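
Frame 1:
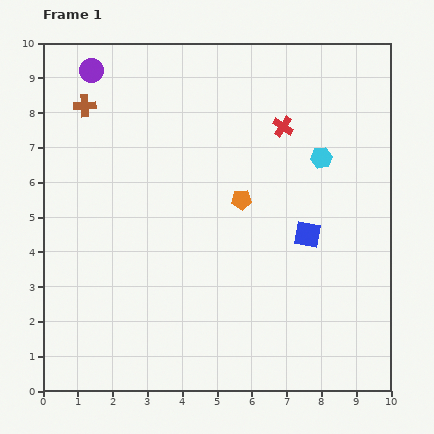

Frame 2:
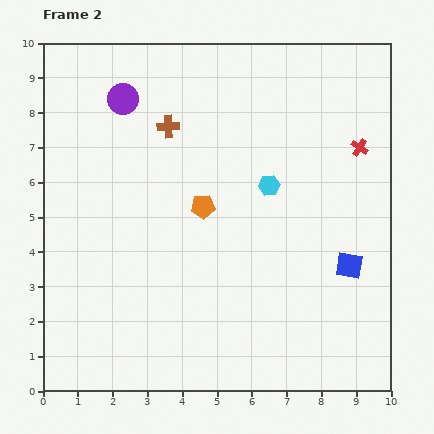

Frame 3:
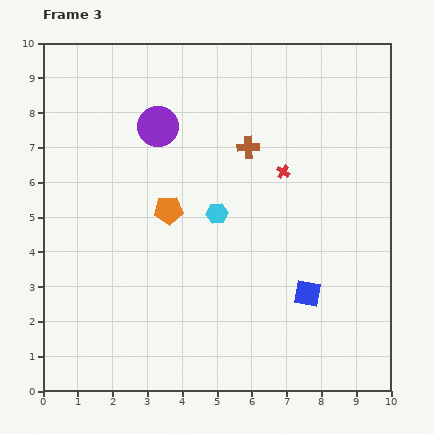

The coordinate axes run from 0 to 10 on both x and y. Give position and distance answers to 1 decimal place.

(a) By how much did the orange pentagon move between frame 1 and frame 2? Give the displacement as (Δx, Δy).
(-1.1, -0.2)

The orange pentagon was at (5.7, 5.5) in frame 1 and (4.6, 5.3) in frame 2.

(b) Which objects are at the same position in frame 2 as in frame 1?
none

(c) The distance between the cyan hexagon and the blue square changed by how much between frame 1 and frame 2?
+1.1

Distance in frame 1: 2.2. Distance in frame 2: 3.3.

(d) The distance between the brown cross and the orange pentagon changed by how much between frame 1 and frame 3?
-2.3

Distance in frame 1: 5.2. Distance in frame 3: 2.9.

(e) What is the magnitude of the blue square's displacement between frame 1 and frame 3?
1.7

The blue square moved from (7.6, 4.5) to (7.6, 2.8), a distance of √(0.0² + 1.7²) ≈ 1.7.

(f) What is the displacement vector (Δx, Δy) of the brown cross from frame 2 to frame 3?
(2.3, -0.6)

The brown cross was at (3.6, 7.6) in frame 2 and (5.9, 7.0) in frame 3.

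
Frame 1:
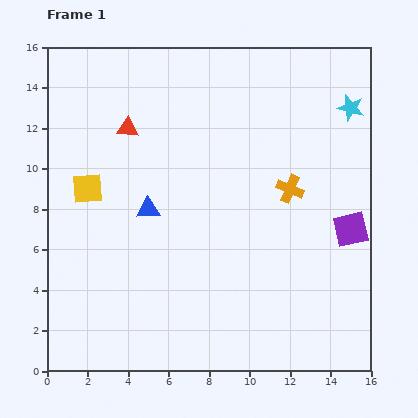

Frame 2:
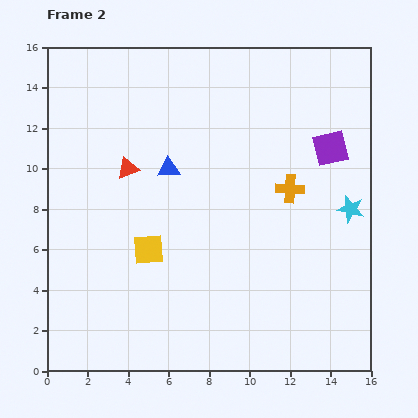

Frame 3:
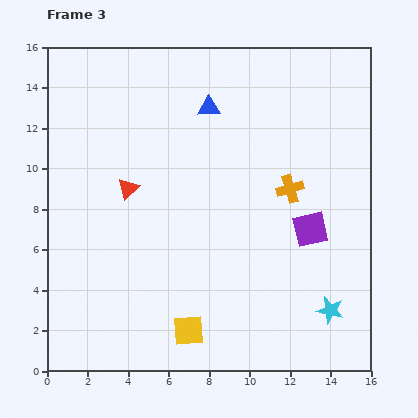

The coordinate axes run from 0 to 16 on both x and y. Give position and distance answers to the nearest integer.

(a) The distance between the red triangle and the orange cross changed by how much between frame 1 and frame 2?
-1

Distance in frame 1: 9. Distance in frame 2: 8.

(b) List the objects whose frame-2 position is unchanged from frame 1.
the orange cross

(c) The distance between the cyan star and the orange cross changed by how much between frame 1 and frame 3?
+1

Distance in frame 1: 5. Distance in frame 3: 6.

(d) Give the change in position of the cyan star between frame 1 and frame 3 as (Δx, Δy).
(-1, -10)

The cyan star was at (15, 13) in frame 1 and (14, 3) in frame 3.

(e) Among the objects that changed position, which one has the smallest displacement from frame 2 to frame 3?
the red triangle

(moved 1)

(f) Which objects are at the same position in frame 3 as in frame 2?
the orange cross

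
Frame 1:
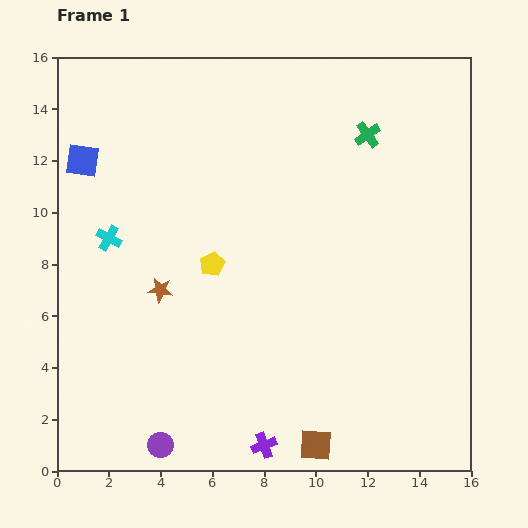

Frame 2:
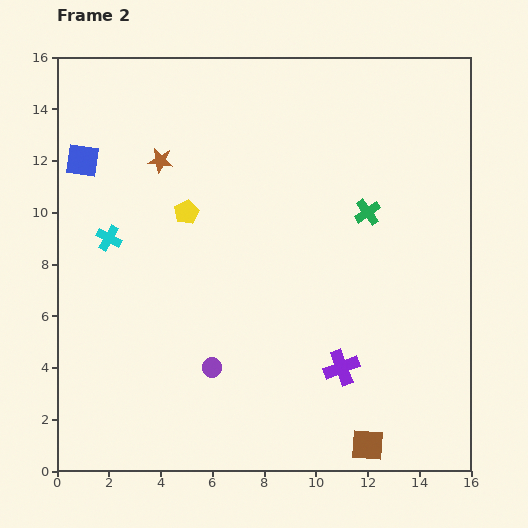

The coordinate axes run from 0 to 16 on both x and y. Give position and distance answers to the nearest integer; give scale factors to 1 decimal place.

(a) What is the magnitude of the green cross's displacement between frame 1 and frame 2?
3

The green cross moved from (12, 13) to (12, 10), a distance of √(0² + 3²) ≈ 3.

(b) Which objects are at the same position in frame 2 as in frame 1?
the cyan cross, the blue square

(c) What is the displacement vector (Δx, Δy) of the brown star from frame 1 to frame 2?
(0, 5)

The brown star was at (4, 7) in frame 1 and (4, 12) in frame 2.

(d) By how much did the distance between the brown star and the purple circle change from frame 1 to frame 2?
+2

Distance in frame 1: 6. Distance in frame 2: 8.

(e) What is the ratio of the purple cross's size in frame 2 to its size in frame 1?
1.4×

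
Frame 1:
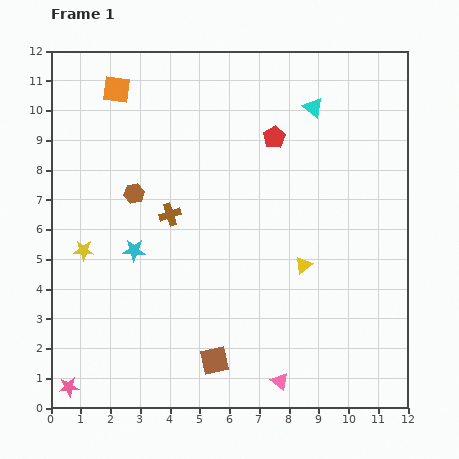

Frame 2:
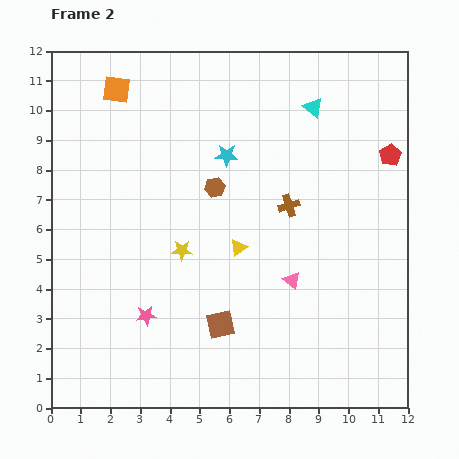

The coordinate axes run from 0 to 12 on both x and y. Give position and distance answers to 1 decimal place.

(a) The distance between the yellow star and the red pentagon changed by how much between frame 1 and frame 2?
+0.3

Distance in frame 1: 7.4. Distance in frame 2: 7.7.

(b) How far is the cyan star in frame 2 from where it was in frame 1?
4.5

The cyan star moved from (2.8, 5.3) to (5.9, 8.5), a distance of √(3.1² + 3.2²) ≈ 4.5.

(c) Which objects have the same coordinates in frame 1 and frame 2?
the cyan triangle, the orange square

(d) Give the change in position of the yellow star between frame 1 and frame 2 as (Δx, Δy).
(3.3, 0.0)

The yellow star was at (1.1, 5.3) in frame 1 and (4.4, 5.3) in frame 2.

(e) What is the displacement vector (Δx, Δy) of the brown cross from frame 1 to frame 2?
(4.0, 0.3)

The brown cross was at (4.0, 6.5) in frame 1 and (8.0, 6.8) in frame 2.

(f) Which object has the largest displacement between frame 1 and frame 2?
the cyan star

(moved 4.5; next 4.0)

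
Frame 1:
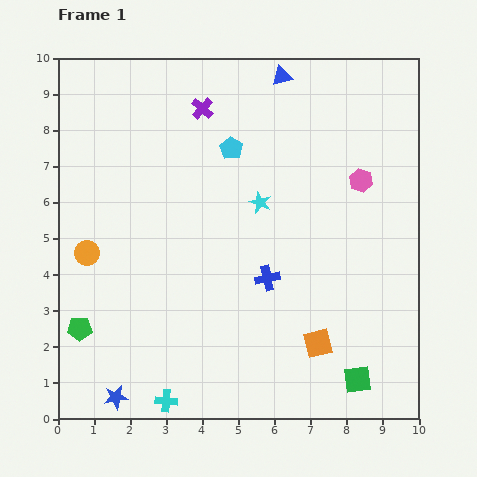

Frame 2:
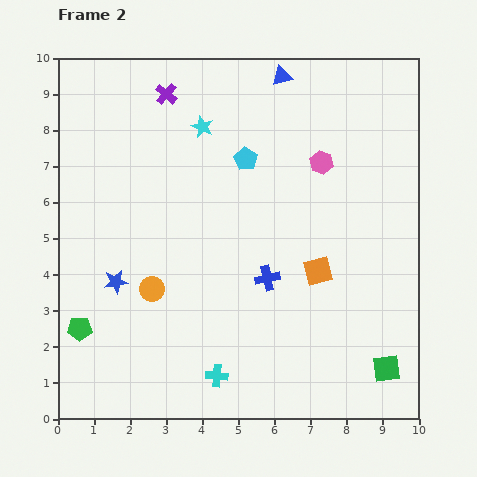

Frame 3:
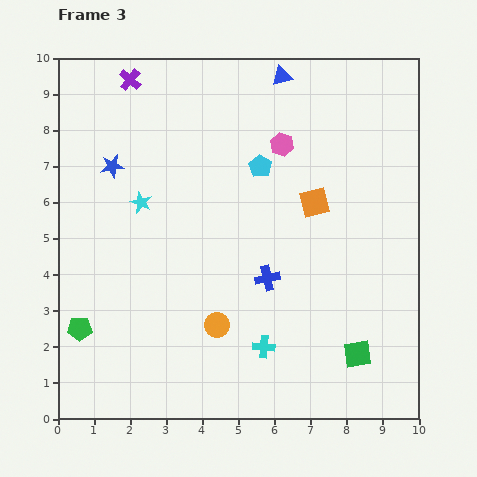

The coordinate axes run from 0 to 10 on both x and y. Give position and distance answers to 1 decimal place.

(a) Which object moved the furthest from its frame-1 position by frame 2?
the blue star

(moved 3.2; next 2.6)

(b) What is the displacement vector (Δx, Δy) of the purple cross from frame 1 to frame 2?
(-1.0, 0.4)

The purple cross was at (4.0, 8.6) in frame 1 and (3.0, 9.0) in frame 2.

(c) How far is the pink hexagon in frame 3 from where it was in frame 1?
2.4

The pink hexagon moved from (8.4, 6.6) to (6.2, 7.6), a distance of √(2.2² + 1.0²) ≈ 2.4.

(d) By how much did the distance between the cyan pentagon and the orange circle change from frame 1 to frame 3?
-0.3

Distance in frame 1: 4.9. Distance in frame 3: 4.6.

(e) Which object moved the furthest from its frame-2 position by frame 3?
the blue star

(moved 3.2; next 2.7)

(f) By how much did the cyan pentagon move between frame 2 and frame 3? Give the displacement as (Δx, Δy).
(0.4, -0.2)

The cyan pentagon was at (5.2, 7.2) in frame 2 and (5.6, 7.0) in frame 3.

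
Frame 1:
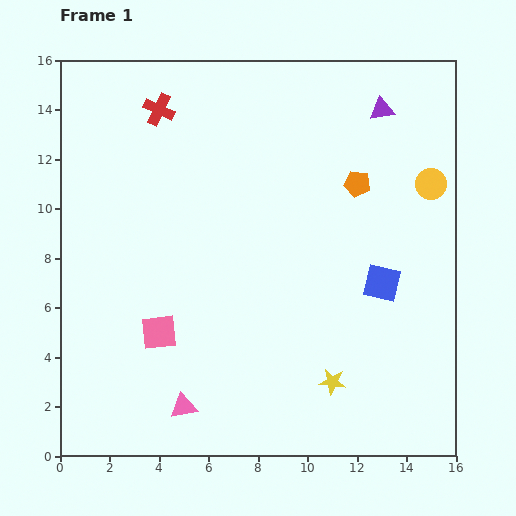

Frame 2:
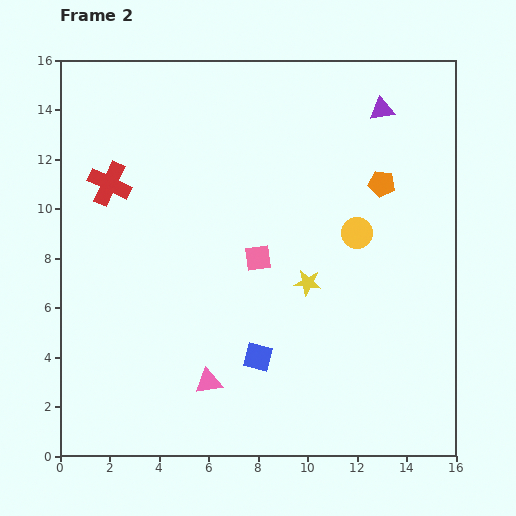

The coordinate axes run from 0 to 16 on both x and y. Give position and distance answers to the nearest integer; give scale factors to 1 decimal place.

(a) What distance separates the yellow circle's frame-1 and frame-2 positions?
4

The yellow circle moved from (15, 11) to (12, 9), a distance of √(3² + 2²) ≈ 4.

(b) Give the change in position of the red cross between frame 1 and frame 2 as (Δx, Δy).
(-2, -3)

The red cross was at (4, 14) in frame 1 and (2, 11) in frame 2.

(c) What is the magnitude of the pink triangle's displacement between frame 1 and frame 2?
1

The pink triangle moved from (5, 2) to (6, 3), a distance of √(1² + 1²) ≈ 1.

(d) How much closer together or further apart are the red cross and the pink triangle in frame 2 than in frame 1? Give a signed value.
-3

Distance in frame 1: 12. Distance in frame 2: 9.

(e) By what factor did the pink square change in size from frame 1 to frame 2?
0.8×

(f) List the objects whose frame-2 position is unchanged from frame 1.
the purple triangle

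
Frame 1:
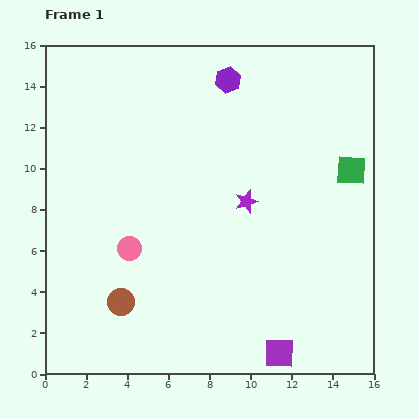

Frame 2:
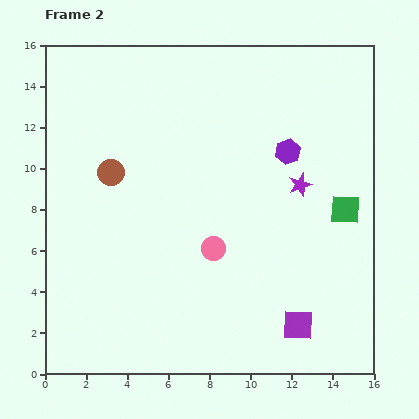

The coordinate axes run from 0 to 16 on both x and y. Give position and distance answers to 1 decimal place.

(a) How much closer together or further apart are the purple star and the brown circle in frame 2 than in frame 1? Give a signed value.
+1.4

Distance in frame 1: 7.8. Distance in frame 2: 9.2.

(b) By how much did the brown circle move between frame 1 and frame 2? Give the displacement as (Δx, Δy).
(-0.5, 6.3)

The brown circle was at (3.7, 3.5) in frame 1 and (3.2, 9.8) in frame 2.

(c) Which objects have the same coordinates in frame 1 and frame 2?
none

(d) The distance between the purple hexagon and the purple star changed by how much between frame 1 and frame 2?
-4.3

Distance in frame 1: 6.0. Distance in frame 2: 1.7.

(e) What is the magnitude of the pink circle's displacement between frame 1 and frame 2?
4.1

The pink circle moved from (4.1, 6.1) to (8.2, 6.1), a distance of √(4.1² + 0.0²) ≈ 4.1.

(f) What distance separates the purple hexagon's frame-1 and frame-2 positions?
4.5

The purple hexagon moved from (8.9, 14.3) to (11.8, 10.8), a distance of √(2.9² + 3.5²) ≈ 4.5.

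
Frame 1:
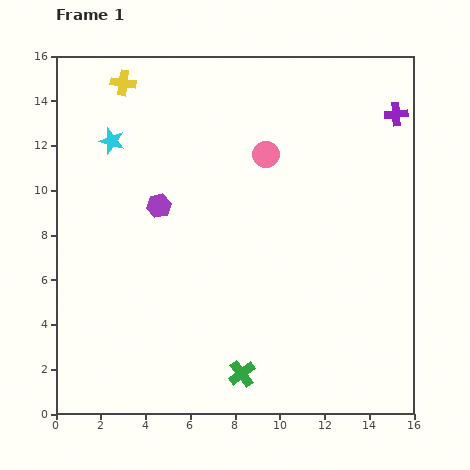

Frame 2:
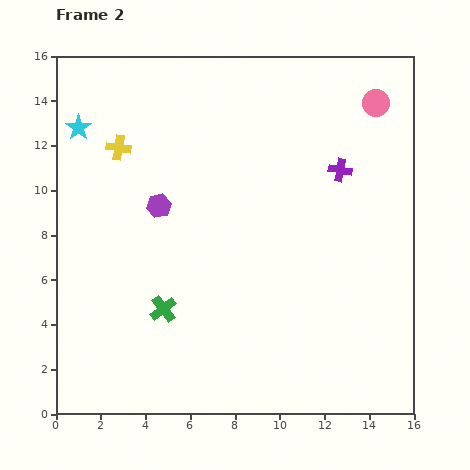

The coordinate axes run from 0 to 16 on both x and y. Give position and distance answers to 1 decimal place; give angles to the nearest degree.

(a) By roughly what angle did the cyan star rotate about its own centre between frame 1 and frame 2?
19° clockwise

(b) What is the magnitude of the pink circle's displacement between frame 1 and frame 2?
5.4

The pink circle moved from (9.4, 11.6) to (14.3, 13.9), a distance of √(4.9² + 2.3²) ≈ 5.4.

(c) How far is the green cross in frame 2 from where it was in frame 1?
4.5

The green cross moved from (8.3, 1.8) to (4.8, 4.7), a distance of √(3.5² + 2.9²) ≈ 4.5.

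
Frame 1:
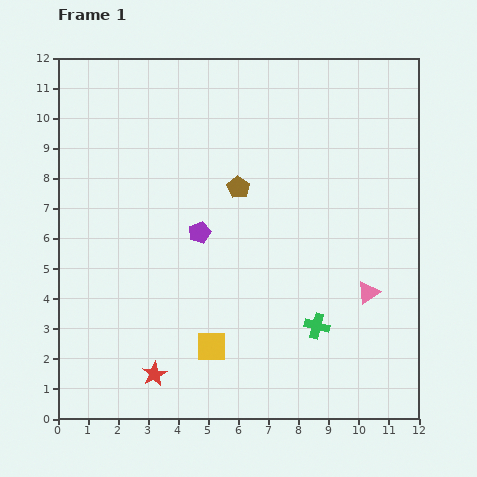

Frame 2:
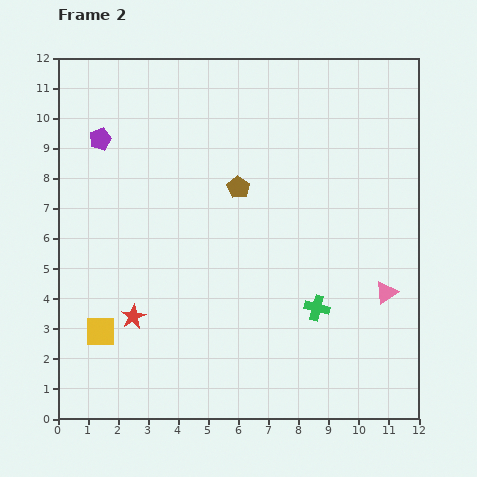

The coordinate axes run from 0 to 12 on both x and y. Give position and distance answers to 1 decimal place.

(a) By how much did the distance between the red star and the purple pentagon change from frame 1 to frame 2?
+1.1

Distance in frame 1: 4.9. Distance in frame 2: 6.0.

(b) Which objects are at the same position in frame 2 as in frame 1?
the brown pentagon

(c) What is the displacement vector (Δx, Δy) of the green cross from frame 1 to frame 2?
(0.0, 0.6)

The green cross was at (8.6, 3.1) in frame 1 and (8.6, 3.7) in frame 2.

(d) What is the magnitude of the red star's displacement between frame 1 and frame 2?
2.0

The red star moved from (3.2, 1.5) to (2.5, 3.4), a distance of √(0.7² + 1.9²) ≈ 2.0.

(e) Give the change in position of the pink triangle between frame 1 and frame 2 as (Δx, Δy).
(0.6, 0.0)

The pink triangle was at (10.3, 4.2) in frame 1 and (10.9, 4.2) in frame 2.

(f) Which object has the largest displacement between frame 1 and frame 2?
the purple pentagon

(moved 4.5; next 3.7)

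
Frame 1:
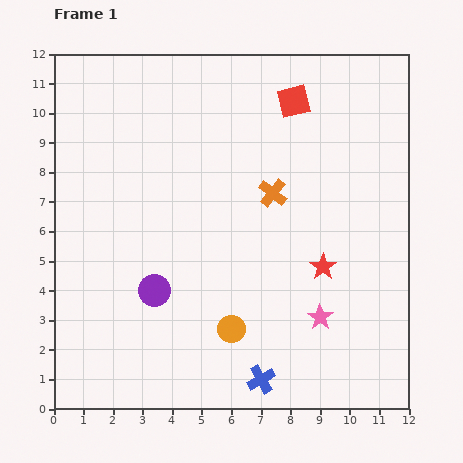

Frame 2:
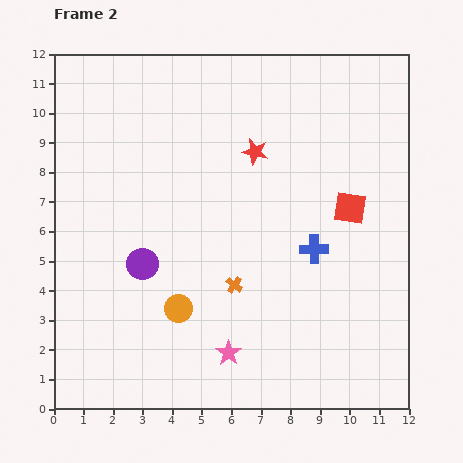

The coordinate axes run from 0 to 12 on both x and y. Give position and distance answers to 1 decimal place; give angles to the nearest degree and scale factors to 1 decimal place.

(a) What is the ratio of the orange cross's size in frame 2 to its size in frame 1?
0.6×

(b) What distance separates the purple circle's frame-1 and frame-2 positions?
1.0

The purple circle moved from (3.4, 4.0) to (3.0, 4.9), a distance of √(0.4² + 0.9²) ≈ 1.0.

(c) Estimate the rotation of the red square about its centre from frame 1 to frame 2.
21° clockwise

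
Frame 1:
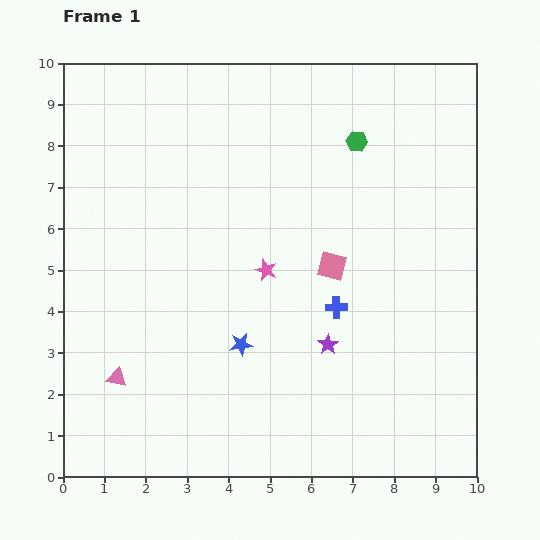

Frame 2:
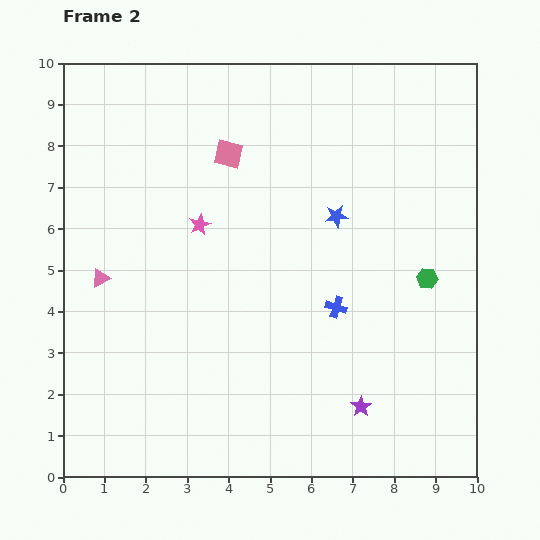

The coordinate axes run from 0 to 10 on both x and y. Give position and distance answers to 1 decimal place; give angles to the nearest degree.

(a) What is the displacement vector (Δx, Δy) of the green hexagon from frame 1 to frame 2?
(1.7, -3.3)

The green hexagon was at (7.1, 8.1) in frame 1 and (8.8, 4.8) in frame 2.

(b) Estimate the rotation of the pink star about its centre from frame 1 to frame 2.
27° clockwise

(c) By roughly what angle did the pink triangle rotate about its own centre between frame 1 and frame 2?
39° counter-clockwise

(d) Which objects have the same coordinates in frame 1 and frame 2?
the blue cross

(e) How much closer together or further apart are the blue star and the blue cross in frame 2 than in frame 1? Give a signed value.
-0.3

Distance in frame 1: 2.5. Distance in frame 2: 2.2.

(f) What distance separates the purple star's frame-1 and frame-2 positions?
1.7

The purple star moved from (6.4, 3.2) to (7.2, 1.7), a distance of √(0.8² + 1.5²) ≈ 1.7.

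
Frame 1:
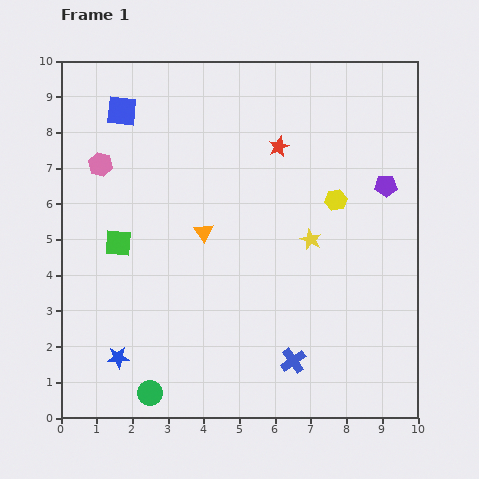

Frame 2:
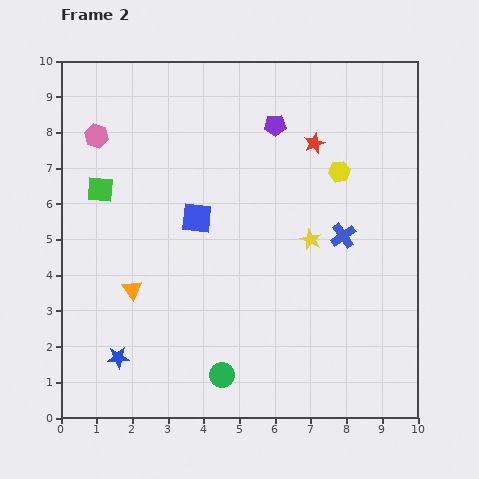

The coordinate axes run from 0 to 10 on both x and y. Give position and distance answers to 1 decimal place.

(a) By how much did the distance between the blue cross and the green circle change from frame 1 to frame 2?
+1.1

Distance in frame 1: 4.1. Distance in frame 2: 5.2.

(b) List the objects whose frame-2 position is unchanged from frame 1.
the yellow star, the blue star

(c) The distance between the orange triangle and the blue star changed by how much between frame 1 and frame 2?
-2.3

Distance in frame 1: 4.2. Distance in frame 2: 1.9.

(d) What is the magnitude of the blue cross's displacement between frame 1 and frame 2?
3.8

The blue cross moved from (6.5, 1.6) to (7.9, 5.1), a distance of √(1.4² + 3.5²) ≈ 3.8.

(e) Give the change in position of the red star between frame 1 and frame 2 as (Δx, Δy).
(1.0, 0.1)

The red star was at (6.1, 7.6) in frame 1 and (7.1, 7.7) in frame 2.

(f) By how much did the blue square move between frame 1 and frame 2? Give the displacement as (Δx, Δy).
(2.1, -3.0)

The blue square was at (1.7, 8.6) in frame 1 and (3.8, 5.6) in frame 2.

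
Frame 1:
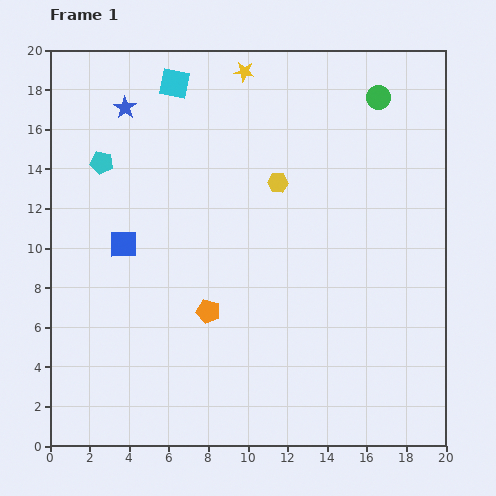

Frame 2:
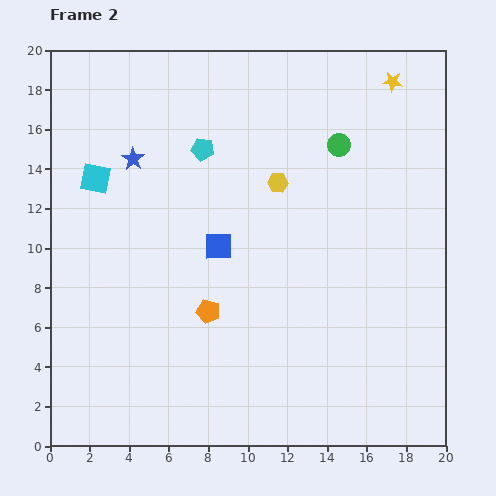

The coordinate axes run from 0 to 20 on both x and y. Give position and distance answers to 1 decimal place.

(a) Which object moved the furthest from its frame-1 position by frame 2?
the yellow star

(moved 7.5; next 6.2)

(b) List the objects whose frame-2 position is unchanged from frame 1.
the yellow hexagon, the orange pentagon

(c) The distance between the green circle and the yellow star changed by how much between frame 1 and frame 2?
-2.7

Distance in frame 1: 6.9. Distance in frame 2: 4.2.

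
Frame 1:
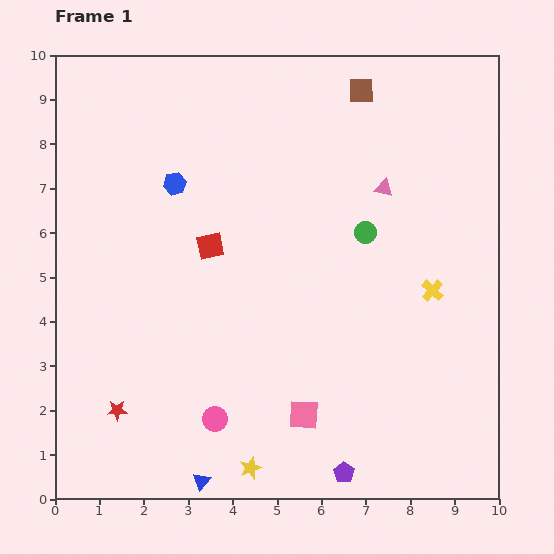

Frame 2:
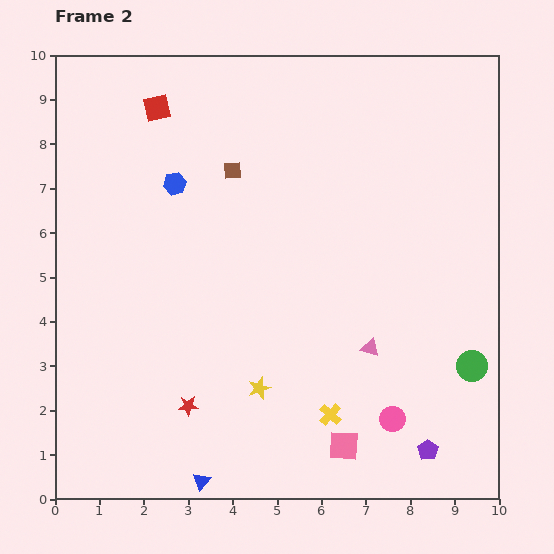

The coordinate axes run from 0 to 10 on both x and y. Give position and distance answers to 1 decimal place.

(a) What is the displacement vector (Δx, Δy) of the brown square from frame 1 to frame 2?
(-2.9, -1.8)

The brown square was at (6.9, 9.2) in frame 1 and (4.0, 7.4) in frame 2.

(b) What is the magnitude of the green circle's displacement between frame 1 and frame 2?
3.8

The green circle moved from (7.0, 6.0) to (9.4, 3.0), a distance of √(2.4² + 3.0²) ≈ 3.8.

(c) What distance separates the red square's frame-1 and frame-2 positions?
3.3

The red square moved from (3.5, 5.7) to (2.3, 8.8), a distance of √(1.2² + 3.1²) ≈ 3.3.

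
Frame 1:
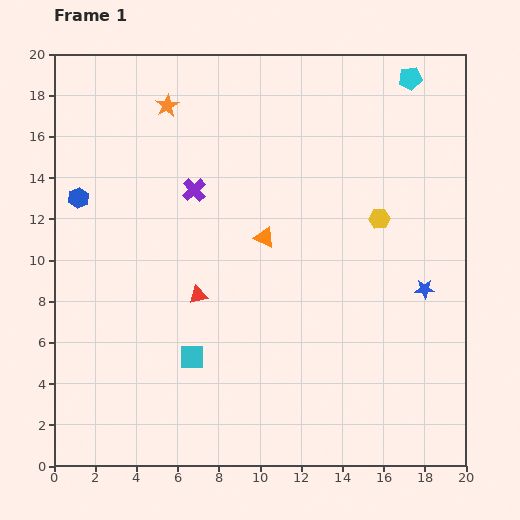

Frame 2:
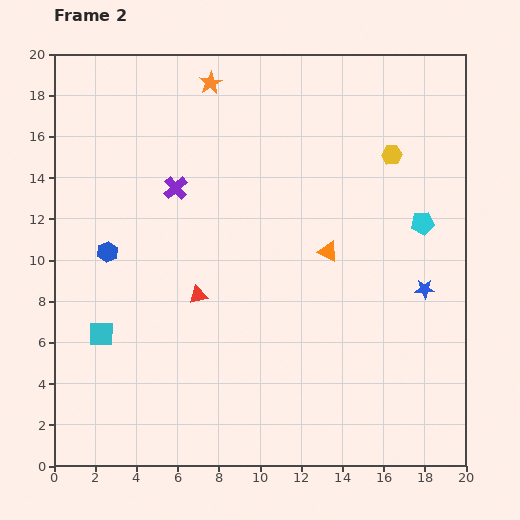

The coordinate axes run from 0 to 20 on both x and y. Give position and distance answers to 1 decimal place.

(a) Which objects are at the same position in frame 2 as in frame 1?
the blue star, the red triangle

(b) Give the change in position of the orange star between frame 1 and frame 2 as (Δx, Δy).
(2.1, 1.1)

The orange star was at (5.5, 17.5) in frame 1 and (7.6, 18.6) in frame 2.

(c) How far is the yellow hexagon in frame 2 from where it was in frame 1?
3.2

The yellow hexagon moved from (15.8, 12.0) to (16.4, 15.1), a distance of √(0.6² + 3.1²) ≈ 3.2.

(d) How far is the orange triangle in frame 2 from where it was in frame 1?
3.2

The orange triangle moved from (10.2, 11.1) to (13.3, 10.4), a distance of √(3.1² + 0.7²) ≈ 3.2.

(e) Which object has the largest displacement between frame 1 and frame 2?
the cyan pentagon

(moved 7.0; next 4.5)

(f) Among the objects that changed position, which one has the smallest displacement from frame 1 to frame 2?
the purple cross

(moved 0.9)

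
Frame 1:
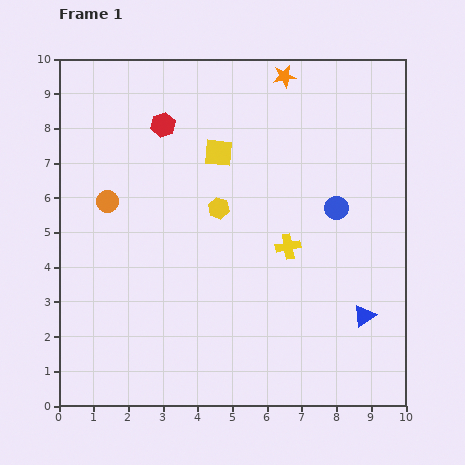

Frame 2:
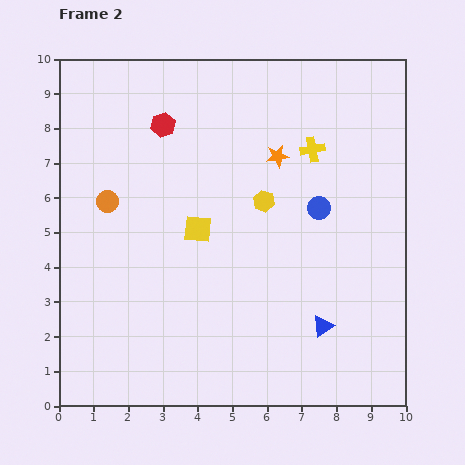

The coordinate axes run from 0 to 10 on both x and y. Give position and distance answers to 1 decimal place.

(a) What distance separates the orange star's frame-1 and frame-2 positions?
2.3

The orange star moved from (6.5, 9.5) to (6.3, 7.2), a distance of √(0.2² + 2.3²) ≈ 2.3.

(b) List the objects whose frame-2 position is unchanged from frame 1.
the orange circle, the red hexagon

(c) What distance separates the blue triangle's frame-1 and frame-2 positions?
1.2

The blue triangle moved from (8.8, 2.6) to (7.6, 2.3), a distance of √(1.2² + 0.3²) ≈ 1.2.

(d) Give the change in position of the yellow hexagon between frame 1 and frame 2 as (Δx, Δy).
(1.3, 0.2)

The yellow hexagon was at (4.6, 5.7) in frame 1 and (5.9, 5.9) in frame 2.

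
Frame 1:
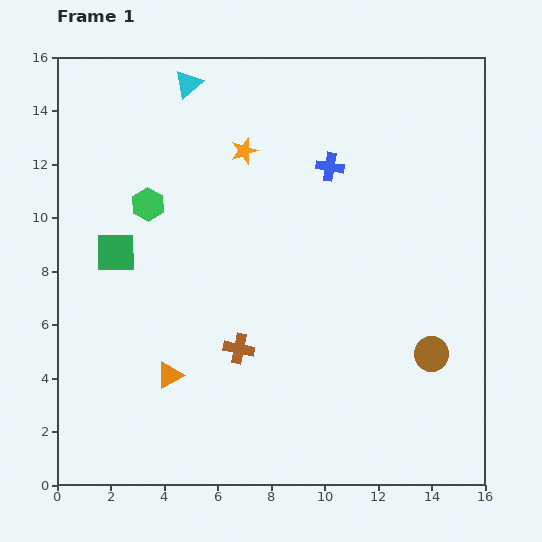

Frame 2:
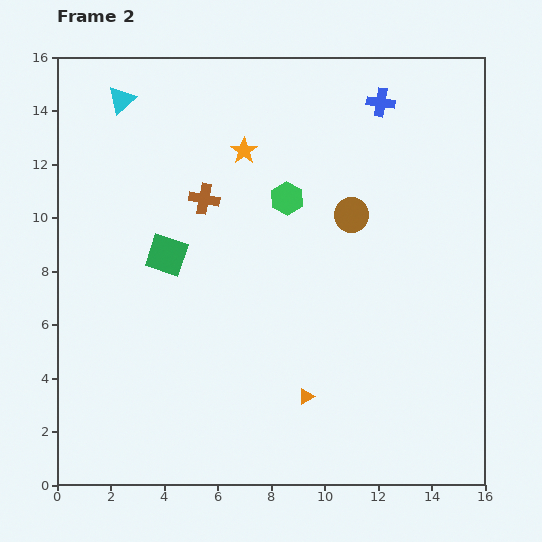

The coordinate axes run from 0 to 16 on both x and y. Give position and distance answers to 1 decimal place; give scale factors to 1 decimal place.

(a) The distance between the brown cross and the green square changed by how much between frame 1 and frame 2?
-3.3

Distance in frame 1: 5.8. Distance in frame 2: 2.5.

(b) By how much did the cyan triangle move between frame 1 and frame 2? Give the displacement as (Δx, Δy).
(-2.5, -0.6)

The cyan triangle was at (4.9, 15.0) in frame 1 and (2.4, 14.4) in frame 2.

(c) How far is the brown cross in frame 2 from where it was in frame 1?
5.7

The brown cross moved from (6.8, 5.1) to (5.5, 10.7), a distance of √(1.3² + 5.6²) ≈ 5.7.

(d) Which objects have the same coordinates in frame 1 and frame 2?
the orange star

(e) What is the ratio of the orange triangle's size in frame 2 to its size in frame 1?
0.6×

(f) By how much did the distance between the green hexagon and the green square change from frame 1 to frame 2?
+2.8

Distance in frame 1: 2.2. Distance in frame 2: 5.0.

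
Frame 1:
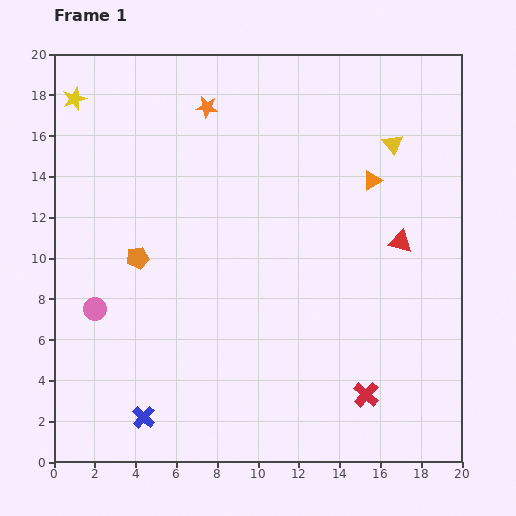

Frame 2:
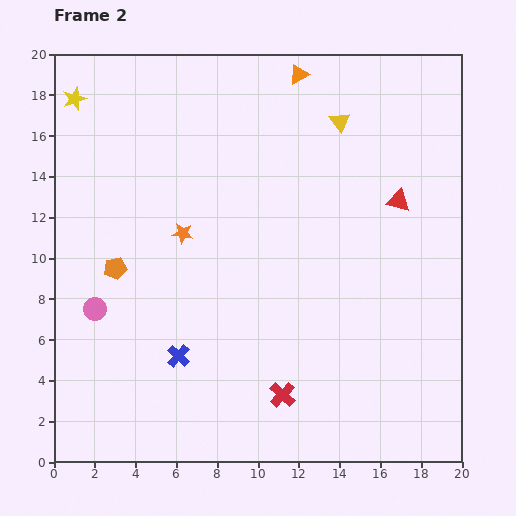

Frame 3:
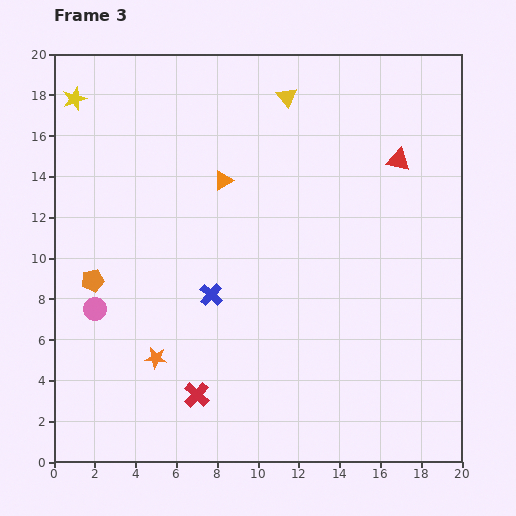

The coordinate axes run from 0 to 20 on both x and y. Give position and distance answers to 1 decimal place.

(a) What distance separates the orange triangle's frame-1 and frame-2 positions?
6.3

The orange triangle moved from (15.6, 13.8) to (12.0, 19.0), a distance of √(3.6² + 5.2²) ≈ 6.3.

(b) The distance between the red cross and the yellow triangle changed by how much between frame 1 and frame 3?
+2.8

Distance in frame 1: 12.4. Distance in frame 3: 15.2.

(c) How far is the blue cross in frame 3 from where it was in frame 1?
6.8

The blue cross moved from (4.4, 2.2) to (7.7, 8.2), a distance of √(3.3² + 6.0²) ≈ 6.8.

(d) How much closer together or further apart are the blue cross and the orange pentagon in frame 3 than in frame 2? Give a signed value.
+0.5

Distance in frame 2: 5.3. Distance in frame 3: 5.8.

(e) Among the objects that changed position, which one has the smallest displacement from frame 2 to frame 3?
the orange pentagon

(moved 1.3)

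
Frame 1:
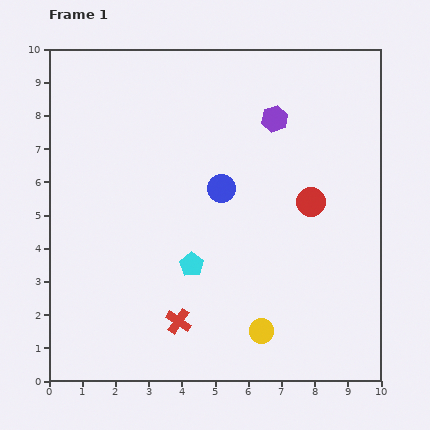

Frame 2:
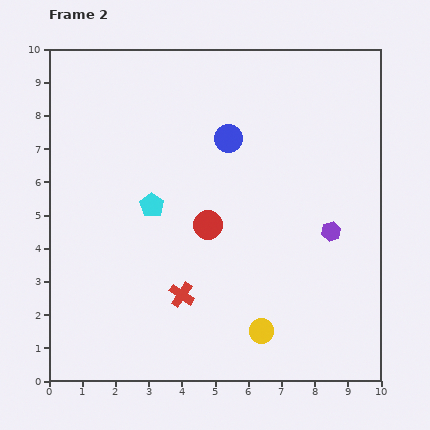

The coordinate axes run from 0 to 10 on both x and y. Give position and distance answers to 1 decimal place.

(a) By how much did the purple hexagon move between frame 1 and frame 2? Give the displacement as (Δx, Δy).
(1.7, -3.4)

The purple hexagon was at (6.8, 7.9) in frame 1 and (8.5, 4.5) in frame 2.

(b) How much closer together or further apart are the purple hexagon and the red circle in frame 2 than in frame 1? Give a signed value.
+1.0

Distance in frame 1: 2.7. Distance in frame 2: 3.7.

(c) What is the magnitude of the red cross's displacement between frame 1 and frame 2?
0.8

The red cross moved from (3.9, 1.8) to (4.0, 2.6), a distance of √(0.1² + 0.8²) ≈ 0.8.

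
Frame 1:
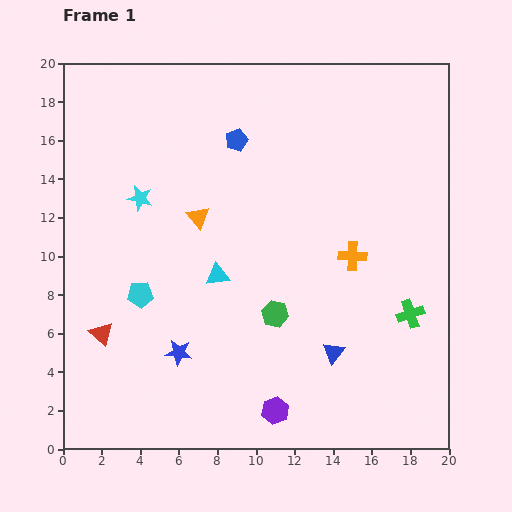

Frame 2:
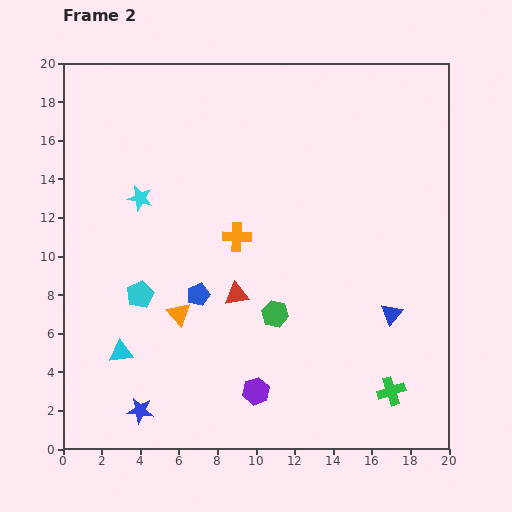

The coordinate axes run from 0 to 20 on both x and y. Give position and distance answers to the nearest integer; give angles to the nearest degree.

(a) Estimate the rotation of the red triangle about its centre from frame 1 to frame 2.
52° counter-clockwise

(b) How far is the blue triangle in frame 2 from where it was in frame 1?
4

The blue triangle moved from (14, 5) to (17, 7), a distance of √(3² + 2²) ≈ 4.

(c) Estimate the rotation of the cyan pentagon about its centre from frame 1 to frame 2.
22° counter-clockwise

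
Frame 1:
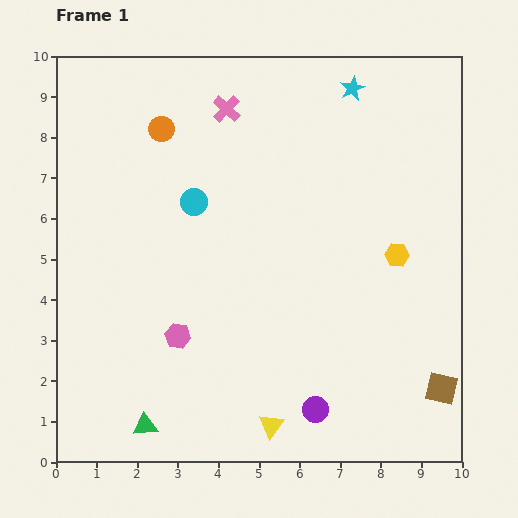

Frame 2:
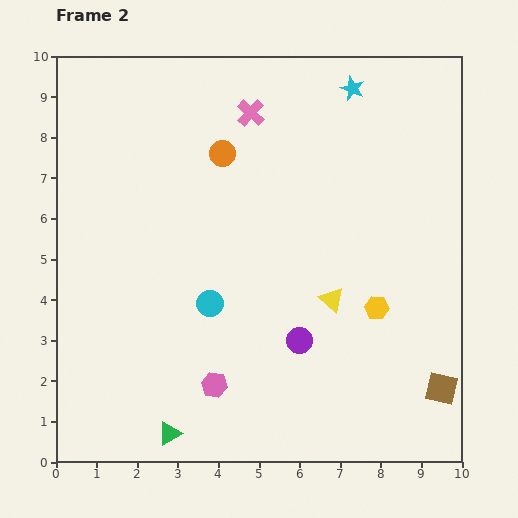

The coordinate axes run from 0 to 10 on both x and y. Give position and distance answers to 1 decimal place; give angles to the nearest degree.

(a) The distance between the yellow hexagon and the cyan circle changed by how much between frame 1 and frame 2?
-1.1

Distance in frame 1: 5.2. Distance in frame 2: 4.1.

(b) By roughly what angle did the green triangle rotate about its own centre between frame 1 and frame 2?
25° counter-clockwise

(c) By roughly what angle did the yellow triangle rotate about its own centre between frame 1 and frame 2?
26° counter-clockwise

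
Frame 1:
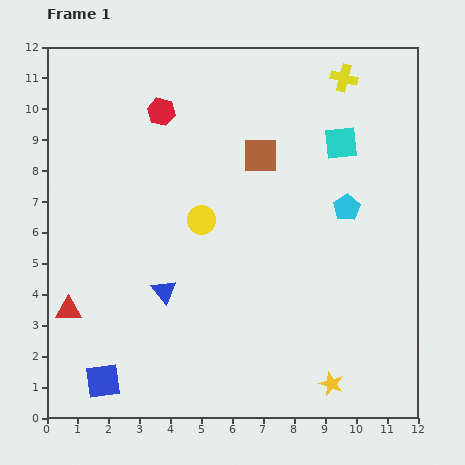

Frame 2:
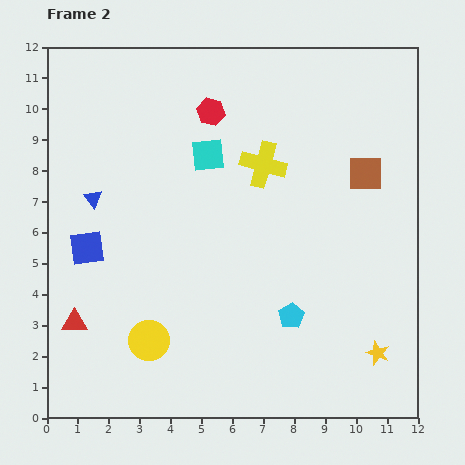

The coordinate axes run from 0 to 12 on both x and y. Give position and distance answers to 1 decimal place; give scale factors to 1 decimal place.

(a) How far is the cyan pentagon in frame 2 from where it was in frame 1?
3.9

The cyan pentagon moved from (9.7, 6.8) to (7.9, 3.3), a distance of √(1.8² + 3.5²) ≈ 3.9.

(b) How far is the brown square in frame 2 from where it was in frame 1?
3.5

The brown square moved from (6.9, 8.5) to (10.3, 7.9), a distance of √(3.4² + 0.6²) ≈ 3.5.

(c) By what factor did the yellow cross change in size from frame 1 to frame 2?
1.7×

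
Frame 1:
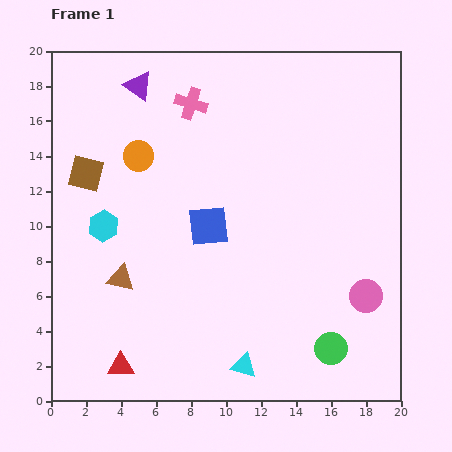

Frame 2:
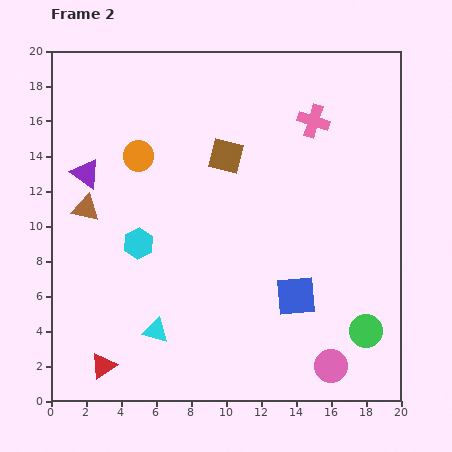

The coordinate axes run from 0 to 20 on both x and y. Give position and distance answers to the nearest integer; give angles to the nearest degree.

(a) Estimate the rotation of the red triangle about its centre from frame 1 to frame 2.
34° counter-clockwise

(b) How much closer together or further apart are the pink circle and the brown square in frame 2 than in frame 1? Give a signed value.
-4

Distance in frame 1: 17. Distance in frame 2: 13.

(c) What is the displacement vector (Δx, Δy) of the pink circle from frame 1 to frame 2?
(-2, -4)

The pink circle was at (18, 6) in frame 1 and (16, 2) in frame 2.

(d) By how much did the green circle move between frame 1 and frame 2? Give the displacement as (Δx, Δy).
(2, 1)

The green circle was at (16, 3) in frame 1 and (18, 4) in frame 2.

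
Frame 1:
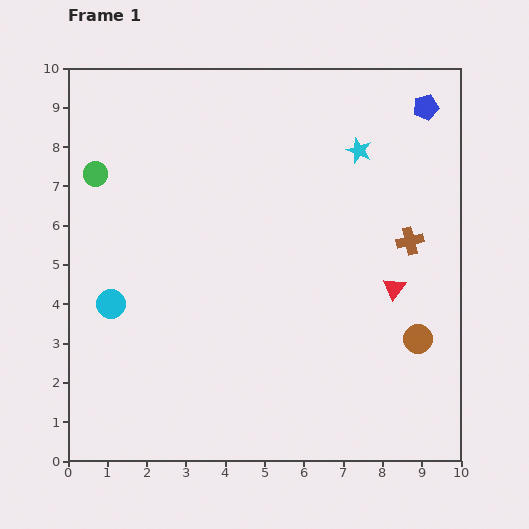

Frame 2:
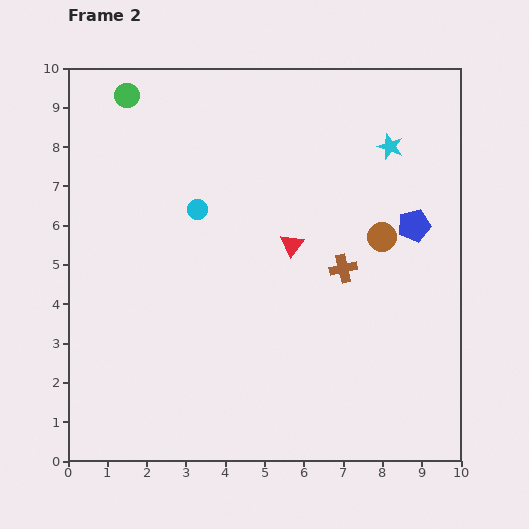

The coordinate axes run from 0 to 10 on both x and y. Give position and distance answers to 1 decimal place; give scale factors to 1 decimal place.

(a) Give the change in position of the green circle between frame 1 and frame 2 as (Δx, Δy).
(0.8, 2.0)

The green circle was at (0.7, 7.3) in frame 1 and (1.5, 9.3) in frame 2.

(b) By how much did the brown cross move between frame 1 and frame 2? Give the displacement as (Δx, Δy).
(-1.7, -0.7)

The brown cross was at (8.7, 5.6) in frame 1 and (7.0, 4.9) in frame 2.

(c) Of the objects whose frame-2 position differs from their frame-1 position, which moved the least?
the cyan star

(moved 0.8)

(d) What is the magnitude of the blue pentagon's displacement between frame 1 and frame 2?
3.0

The blue pentagon moved from (9.1, 9.0) to (8.8, 6.0), a distance of √(0.3² + 3.0²) ≈ 3.0.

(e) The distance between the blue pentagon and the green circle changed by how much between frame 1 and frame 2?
-0.6

Distance in frame 1: 8.6. Distance in frame 2: 8.0.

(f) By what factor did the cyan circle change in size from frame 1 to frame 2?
0.7×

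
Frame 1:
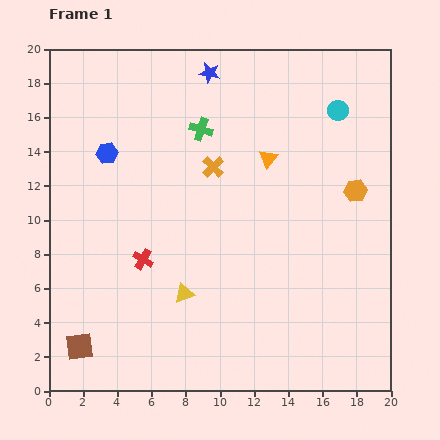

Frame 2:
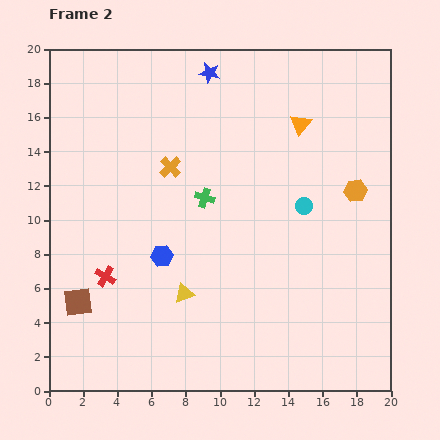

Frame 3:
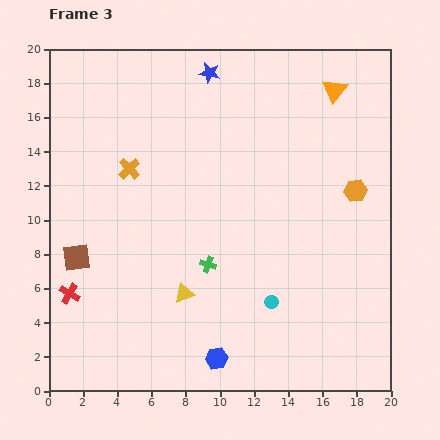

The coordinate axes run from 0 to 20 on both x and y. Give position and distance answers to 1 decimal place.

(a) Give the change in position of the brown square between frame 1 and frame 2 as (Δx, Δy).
(-0.1, 2.6)

The brown square was at (1.8, 2.6) in frame 1 and (1.7, 5.2) in frame 2.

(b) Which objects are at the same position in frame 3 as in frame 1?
the orange hexagon, the yellow triangle, the blue star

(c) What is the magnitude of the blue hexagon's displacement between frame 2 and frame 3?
6.8

The blue hexagon moved from (6.6, 7.9) to (9.8, 1.9), a distance of √(3.2² + 6.0²) ≈ 6.8.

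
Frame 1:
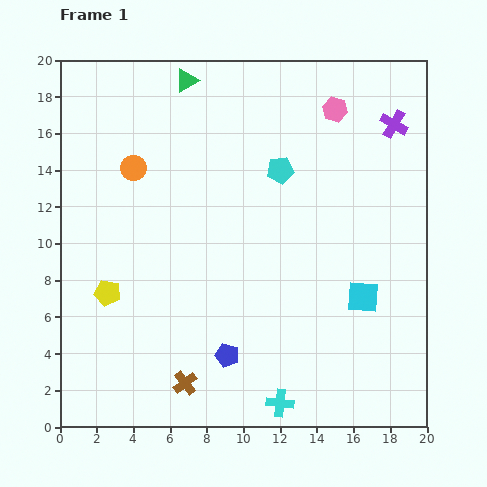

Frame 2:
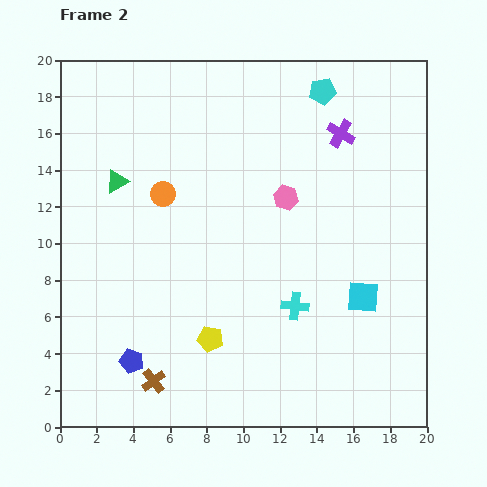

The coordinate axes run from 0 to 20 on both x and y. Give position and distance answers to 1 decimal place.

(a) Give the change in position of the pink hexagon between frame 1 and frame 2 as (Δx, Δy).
(-2.7, -4.8)

The pink hexagon was at (15.0, 17.3) in frame 1 and (12.3, 12.5) in frame 2.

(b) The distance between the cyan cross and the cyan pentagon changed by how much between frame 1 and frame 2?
-0.9

Distance in frame 1: 12.7. Distance in frame 2: 11.8.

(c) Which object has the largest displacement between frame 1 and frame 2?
the green triangle

(moved 6.7; next 6.1)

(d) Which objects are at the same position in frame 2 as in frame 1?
the cyan square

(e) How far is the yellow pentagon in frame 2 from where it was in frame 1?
6.1

The yellow pentagon moved from (2.6, 7.3) to (8.2, 4.8), a distance of √(5.6² + 2.5²) ≈ 6.1.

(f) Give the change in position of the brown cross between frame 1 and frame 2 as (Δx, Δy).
(-1.7, 0.1)

The brown cross was at (6.8, 2.4) in frame 1 and (5.1, 2.5) in frame 2.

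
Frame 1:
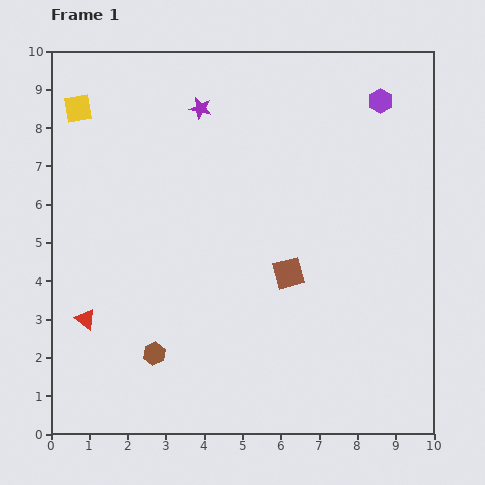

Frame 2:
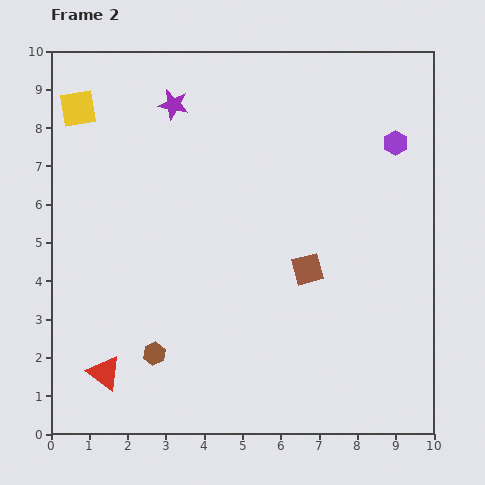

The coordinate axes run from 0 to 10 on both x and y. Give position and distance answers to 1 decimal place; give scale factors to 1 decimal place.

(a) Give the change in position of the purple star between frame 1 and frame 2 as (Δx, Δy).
(-0.7, 0.1)

The purple star was at (3.9, 8.5) in frame 1 and (3.2, 8.6) in frame 2.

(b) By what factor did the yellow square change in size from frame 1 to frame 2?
1.3×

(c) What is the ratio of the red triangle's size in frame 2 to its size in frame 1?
1.7×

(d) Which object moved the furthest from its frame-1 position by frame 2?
the red triangle

(moved 1.5; next 1.2)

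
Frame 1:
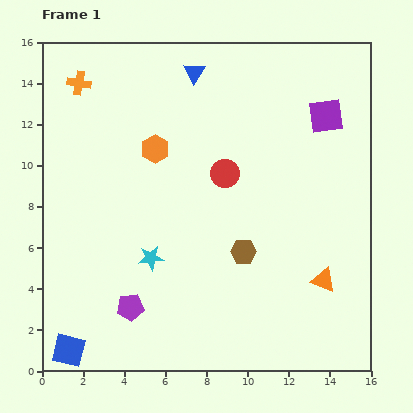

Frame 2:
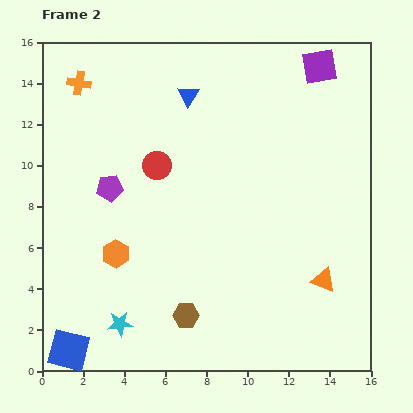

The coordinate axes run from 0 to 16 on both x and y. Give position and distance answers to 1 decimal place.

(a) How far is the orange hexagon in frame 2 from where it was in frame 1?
5.4

The orange hexagon moved from (5.5, 10.8) to (3.6, 5.7), a distance of √(1.9² + 5.1²) ≈ 5.4.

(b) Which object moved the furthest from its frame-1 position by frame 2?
the purple pentagon

(moved 5.9; next 5.4)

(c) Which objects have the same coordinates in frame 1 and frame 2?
the orange triangle, the blue square, the orange cross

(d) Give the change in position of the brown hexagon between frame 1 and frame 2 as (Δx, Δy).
(-2.8, -3.1)

The brown hexagon was at (9.8, 5.8) in frame 1 and (7.0, 2.7) in frame 2.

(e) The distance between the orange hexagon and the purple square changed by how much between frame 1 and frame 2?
+4.9

Distance in frame 1: 8.5. Distance in frame 2: 13.4.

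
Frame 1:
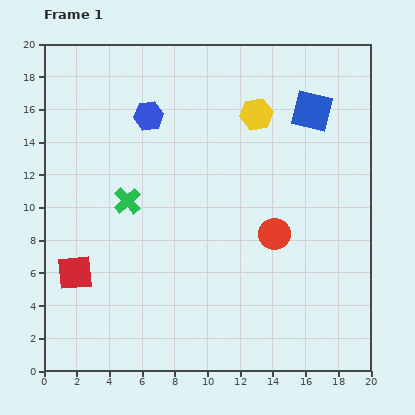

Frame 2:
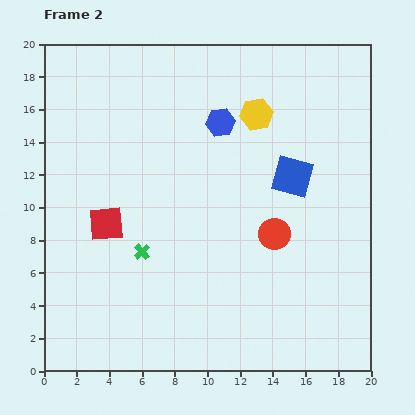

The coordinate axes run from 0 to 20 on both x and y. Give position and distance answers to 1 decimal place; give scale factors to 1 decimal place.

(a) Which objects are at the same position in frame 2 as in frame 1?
the yellow hexagon, the red circle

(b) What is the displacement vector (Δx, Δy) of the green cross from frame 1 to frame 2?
(0.9, -3.1)

The green cross was at (5.1, 10.4) in frame 1 and (6.0, 7.3) in frame 2.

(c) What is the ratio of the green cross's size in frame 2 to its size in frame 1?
0.6×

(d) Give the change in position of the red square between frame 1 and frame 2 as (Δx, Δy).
(1.9, 3.0)

The red square was at (1.9, 6.0) in frame 1 and (3.8, 9.0) in frame 2.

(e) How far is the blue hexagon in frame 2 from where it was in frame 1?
4.4

The blue hexagon moved from (6.4, 15.6) to (10.8, 15.2), a distance of √(4.4² + 0.4²) ≈ 4.4.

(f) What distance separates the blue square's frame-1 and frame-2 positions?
4.2

The blue square moved from (16.4, 15.9) to (15.2, 11.9), a distance of √(1.2² + 4.0²) ≈ 4.2.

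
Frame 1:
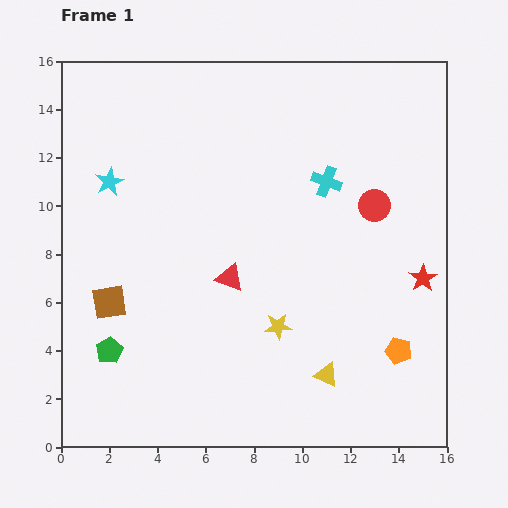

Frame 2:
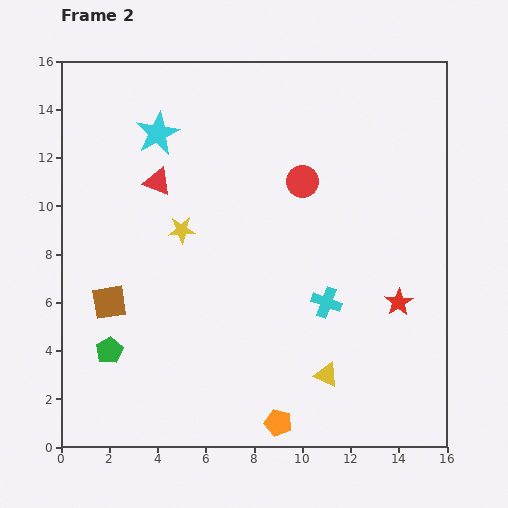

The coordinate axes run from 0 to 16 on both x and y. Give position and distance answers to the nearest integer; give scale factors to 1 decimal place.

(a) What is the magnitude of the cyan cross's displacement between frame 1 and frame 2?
5

The cyan cross moved from (11, 11) to (11, 6), a distance of √(0² + 5²) ≈ 5.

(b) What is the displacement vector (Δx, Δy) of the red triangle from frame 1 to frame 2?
(-3, 4)

The red triangle was at (7, 7) in frame 1 and (4, 11) in frame 2.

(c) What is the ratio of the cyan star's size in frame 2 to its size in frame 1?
1.5×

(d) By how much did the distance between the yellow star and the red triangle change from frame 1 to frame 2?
-1

Distance in frame 1: 3. Distance in frame 2: 2.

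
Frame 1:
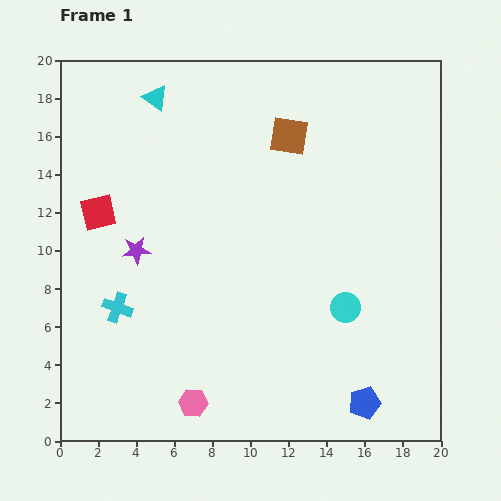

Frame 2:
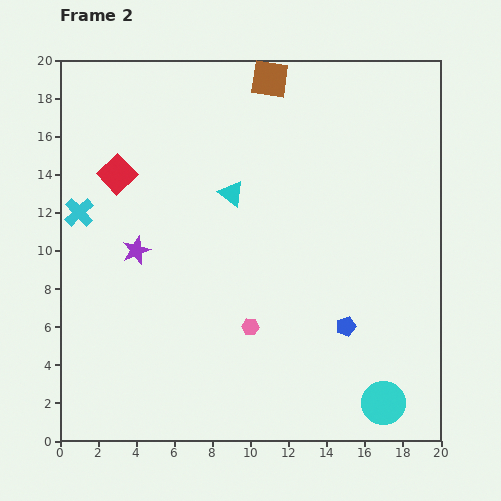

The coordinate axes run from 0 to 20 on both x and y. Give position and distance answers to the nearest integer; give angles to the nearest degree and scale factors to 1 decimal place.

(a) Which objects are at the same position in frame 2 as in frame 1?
the purple star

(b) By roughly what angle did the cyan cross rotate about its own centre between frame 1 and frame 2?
27° clockwise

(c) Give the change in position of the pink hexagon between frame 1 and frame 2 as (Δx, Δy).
(3, 4)

The pink hexagon was at (7, 2) in frame 1 and (10, 6) in frame 2.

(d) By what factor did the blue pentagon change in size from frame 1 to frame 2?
0.6×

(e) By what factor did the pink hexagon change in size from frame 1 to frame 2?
0.6×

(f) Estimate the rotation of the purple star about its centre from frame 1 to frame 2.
15° counter-clockwise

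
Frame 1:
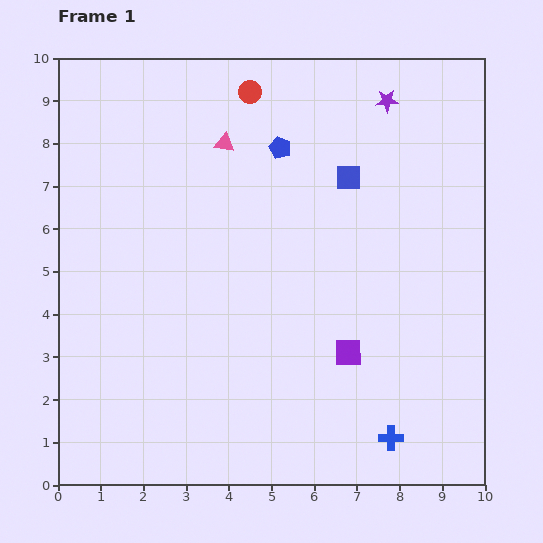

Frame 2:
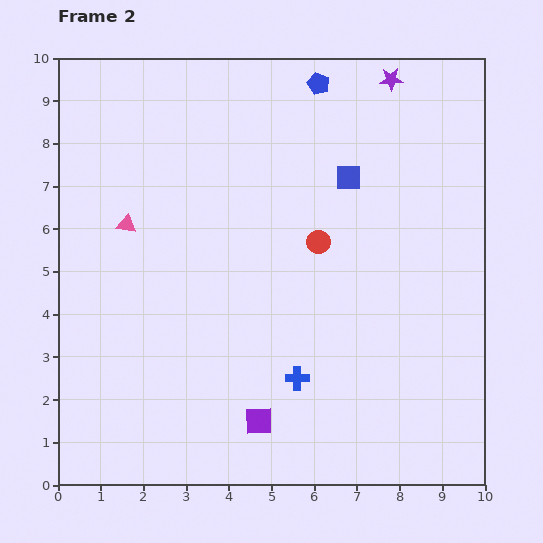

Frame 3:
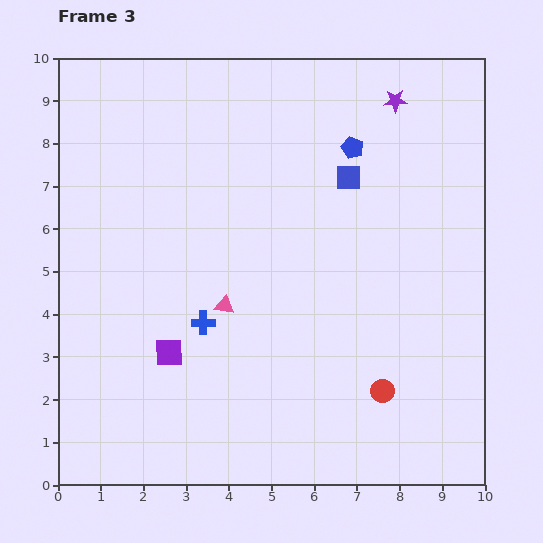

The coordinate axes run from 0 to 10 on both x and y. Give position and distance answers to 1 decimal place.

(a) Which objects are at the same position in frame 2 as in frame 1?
the blue square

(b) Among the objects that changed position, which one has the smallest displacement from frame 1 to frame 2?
the purple star

(moved 0.5)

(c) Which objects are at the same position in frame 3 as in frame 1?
the blue square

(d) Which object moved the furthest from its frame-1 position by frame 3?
the red circle

(moved 7.7; next 5.2)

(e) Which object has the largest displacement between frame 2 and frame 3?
the red circle

(moved 3.8; next 3.0)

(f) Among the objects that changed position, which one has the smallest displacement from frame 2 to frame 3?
the purple star

(moved 0.5)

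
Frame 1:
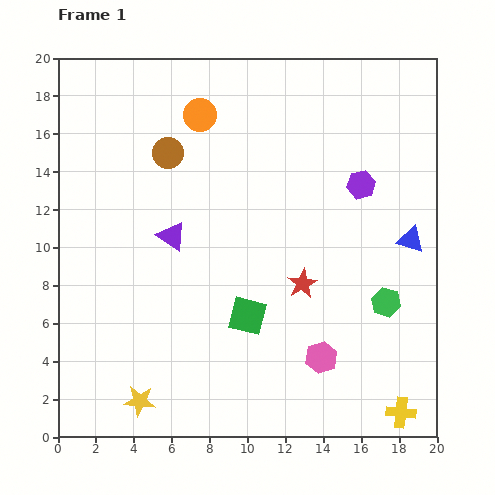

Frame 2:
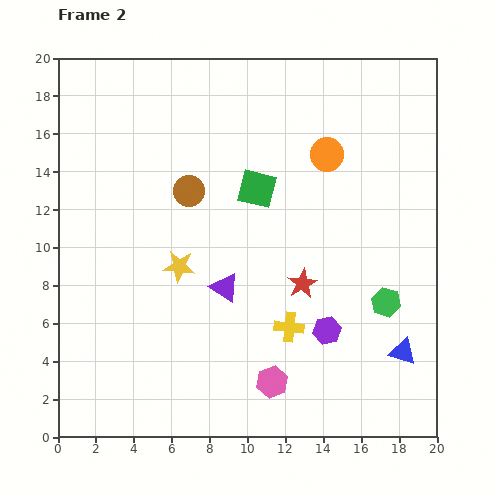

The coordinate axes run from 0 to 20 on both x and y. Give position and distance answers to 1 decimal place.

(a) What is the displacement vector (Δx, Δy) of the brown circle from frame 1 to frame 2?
(1.1, -2.0)

The brown circle was at (5.8, 15.0) in frame 1 and (6.9, 13.0) in frame 2.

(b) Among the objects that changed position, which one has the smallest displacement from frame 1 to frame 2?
the brown circle

(moved 2.3)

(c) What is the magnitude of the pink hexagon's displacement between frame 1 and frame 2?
2.9

The pink hexagon moved from (13.9, 4.2) to (11.3, 2.9), a distance of √(2.6² + 1.3²) ≈ 2.9.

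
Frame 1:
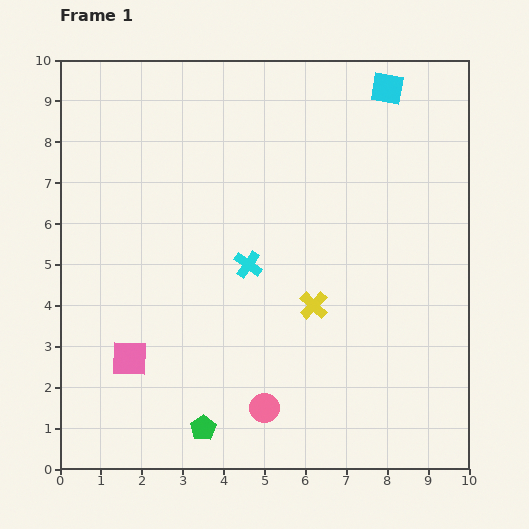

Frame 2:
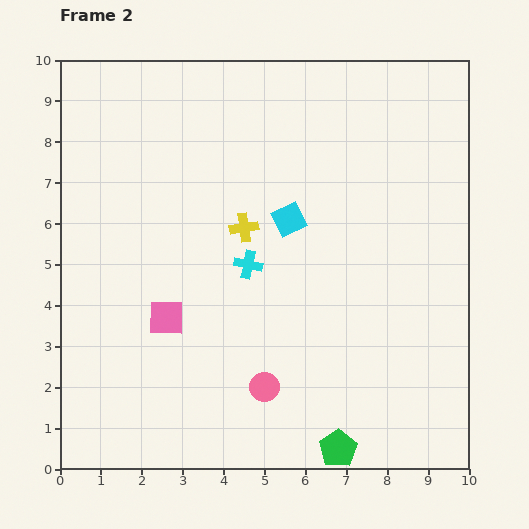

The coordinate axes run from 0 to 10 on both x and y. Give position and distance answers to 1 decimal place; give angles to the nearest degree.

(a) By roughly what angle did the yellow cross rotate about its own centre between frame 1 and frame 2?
37° clockwise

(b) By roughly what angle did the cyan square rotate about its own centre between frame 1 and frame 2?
36° counter-clockwise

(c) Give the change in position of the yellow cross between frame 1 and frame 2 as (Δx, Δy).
(-1.7, 1.9)

The yellow cross was at (6.2, 4.0) in frame 1 and (4.5, 5.9) in frame 2.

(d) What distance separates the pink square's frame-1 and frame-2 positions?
1.3

The pink square moved from (1.7, 2.7) to (2.6, 3.7), a distance of √(0.9² + 1.0²) ≈ 1.3.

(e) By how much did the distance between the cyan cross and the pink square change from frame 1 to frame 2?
-1.3

Distance in frame 1: 3.7. Distance in frame 2: 2.4.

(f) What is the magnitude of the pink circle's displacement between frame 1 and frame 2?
0.5

The pink circle moved from (5.0, 1.5) to (5.0, 2.0), a distance of √(0.0² + 0.5²) ≈ 0.5.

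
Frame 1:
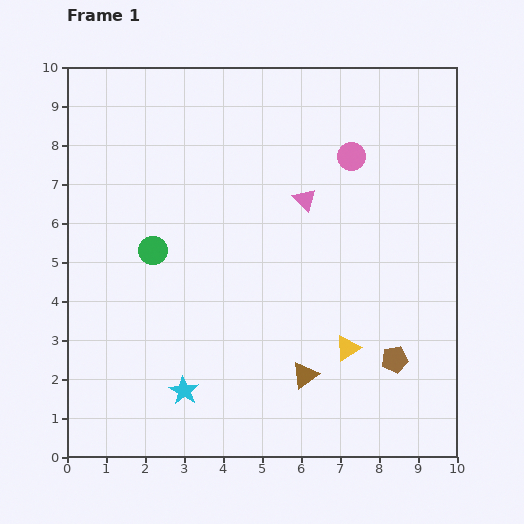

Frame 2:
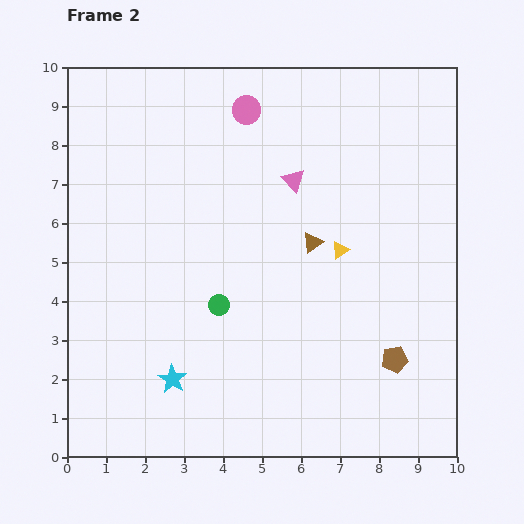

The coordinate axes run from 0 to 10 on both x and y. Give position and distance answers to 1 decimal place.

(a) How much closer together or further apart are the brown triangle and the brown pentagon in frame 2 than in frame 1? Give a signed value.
+1.4

Distance in frame 1: 2.3. Distance in frame 2: 3.7.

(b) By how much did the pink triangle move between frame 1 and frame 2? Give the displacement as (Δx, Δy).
(-0.3, 0.5)

The pink triangle was at (6.1, 6.6) in frame 1 and (5.8, 7.1) in frame 2.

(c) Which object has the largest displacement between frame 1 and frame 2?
the brown triangle

(moved 3.4; next 3.0)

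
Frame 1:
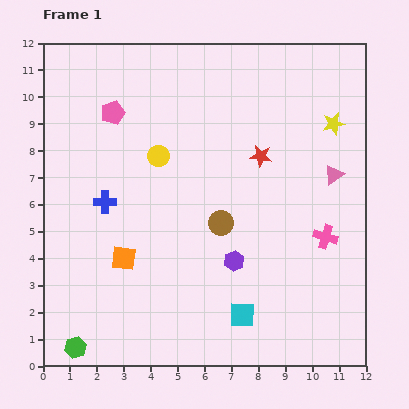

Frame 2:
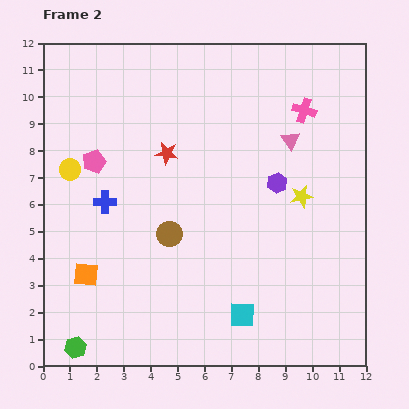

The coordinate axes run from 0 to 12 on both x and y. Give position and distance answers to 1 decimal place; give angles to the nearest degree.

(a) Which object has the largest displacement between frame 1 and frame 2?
the pink cross

(moved 4.8; next 3.5)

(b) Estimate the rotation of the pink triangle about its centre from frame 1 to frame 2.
31° counter-clockwise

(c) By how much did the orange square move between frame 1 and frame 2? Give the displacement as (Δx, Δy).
(-1.4, -0.6)

The orange square was at (3.0, 4.0) in frame 1 and (1.6, 3.4) in frame 2.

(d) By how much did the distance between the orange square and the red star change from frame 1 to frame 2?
-1.0

Distance in frame 1: 6.4. Distance in frame 2: 5.4.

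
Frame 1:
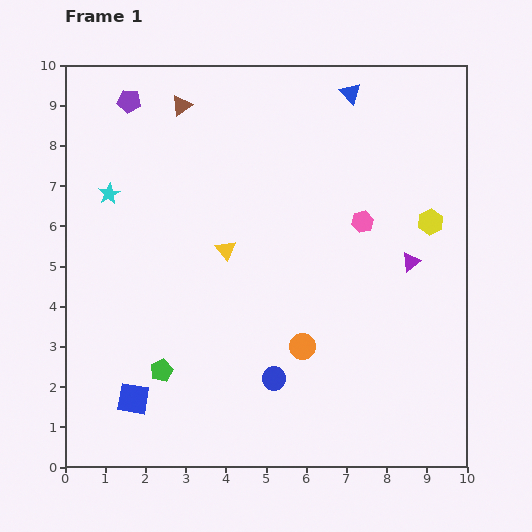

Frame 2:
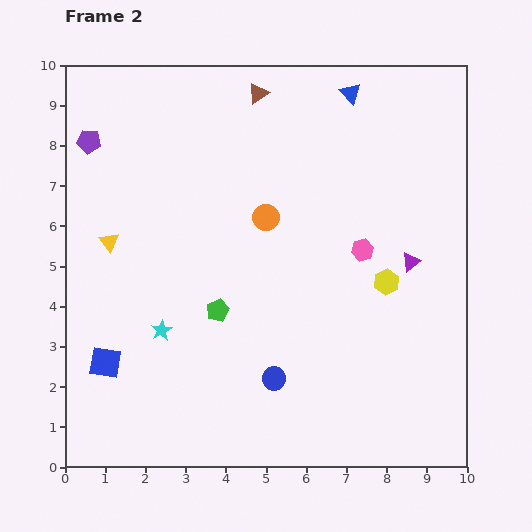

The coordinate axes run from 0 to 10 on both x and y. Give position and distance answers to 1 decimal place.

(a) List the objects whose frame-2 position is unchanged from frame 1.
the blue triangle, the purple triangle, the blue circle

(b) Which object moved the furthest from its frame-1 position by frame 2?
the cyan star

(moved 3.6; next 3.3)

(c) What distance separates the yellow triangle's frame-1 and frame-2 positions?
2.9

The yellow triangle moved from (4.0, 5.4) to (1.1, 5.6), a distance of √(2.9² + 0.2²) ≈ 2.9.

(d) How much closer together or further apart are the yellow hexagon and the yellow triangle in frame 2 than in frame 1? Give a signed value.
+1.9

Distance in frame 1: 5.1. Distance in frame 2: 7.0.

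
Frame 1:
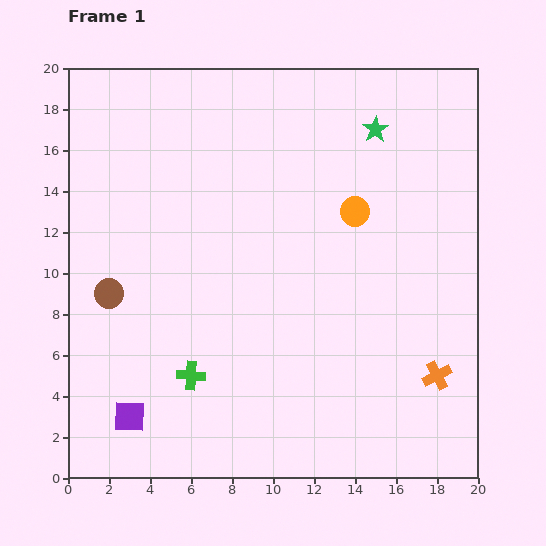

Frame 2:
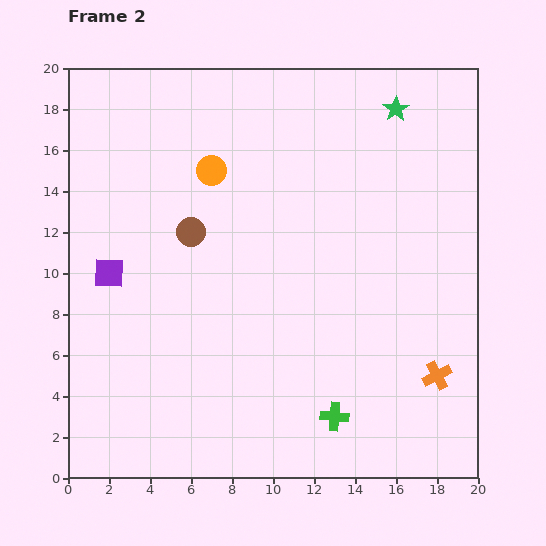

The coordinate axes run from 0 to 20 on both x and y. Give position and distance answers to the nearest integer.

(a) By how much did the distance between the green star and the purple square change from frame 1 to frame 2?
-2

Distance in frame 1: 18. Distance in frame 2: 16.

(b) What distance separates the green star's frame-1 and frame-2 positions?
1

The green star moved from (15, 17) to (16, 18), a distance of √(1² + 1²) ≈ 1.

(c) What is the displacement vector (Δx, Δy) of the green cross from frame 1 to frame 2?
(7, -2)

The green cross was at (6, 5) in frame 1 and (13, 3) in frame 2.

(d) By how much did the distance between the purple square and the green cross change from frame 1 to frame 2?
+9

Distance in frame 1: 4. Distance in frame 2: 13.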